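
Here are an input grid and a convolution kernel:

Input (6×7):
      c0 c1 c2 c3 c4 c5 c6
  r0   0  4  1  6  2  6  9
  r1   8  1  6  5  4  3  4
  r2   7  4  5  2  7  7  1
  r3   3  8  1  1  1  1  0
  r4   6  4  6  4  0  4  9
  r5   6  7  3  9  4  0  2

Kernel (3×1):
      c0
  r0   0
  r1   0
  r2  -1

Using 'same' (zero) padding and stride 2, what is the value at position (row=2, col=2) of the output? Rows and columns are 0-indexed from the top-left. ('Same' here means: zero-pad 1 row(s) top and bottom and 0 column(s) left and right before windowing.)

-4

The receptive field on the zero-padded input at this output position is [1 / 0 / 4]. Elementwise product with the kernel and sum: 4·-1.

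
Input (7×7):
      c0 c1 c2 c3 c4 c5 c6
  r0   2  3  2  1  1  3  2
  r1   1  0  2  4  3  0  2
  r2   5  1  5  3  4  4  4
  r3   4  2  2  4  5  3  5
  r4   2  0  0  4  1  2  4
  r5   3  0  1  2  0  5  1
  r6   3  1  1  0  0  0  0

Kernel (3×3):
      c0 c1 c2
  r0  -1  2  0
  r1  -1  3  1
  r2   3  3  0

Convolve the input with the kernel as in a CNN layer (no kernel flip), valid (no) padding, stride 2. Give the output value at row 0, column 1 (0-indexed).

The receptive field on the input at this output position is [2 1 1 / 2 4 3 / 5 3 4]. Elementwise product with the kernel and sum: 2·-1 + 1·2 + 2·-1 + 4·3 + 3·1 + 5·3 + 3·3.

37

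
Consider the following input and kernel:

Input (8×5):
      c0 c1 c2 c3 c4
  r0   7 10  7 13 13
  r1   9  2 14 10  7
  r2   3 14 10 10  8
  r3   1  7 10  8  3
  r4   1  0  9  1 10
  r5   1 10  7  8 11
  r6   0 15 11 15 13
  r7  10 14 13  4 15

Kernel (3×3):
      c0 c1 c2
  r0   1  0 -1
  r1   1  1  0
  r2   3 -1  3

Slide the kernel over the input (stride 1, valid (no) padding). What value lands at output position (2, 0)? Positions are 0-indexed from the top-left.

31

The receptive field on the input at this output position is [3 14 10 / 1 7 10 / 1 0 9]. Elementwise product with the kernel and sum: 3·1 + 10·-1 + 1·1 + 7·1 + 1·3 + 0·-1 + 9·3.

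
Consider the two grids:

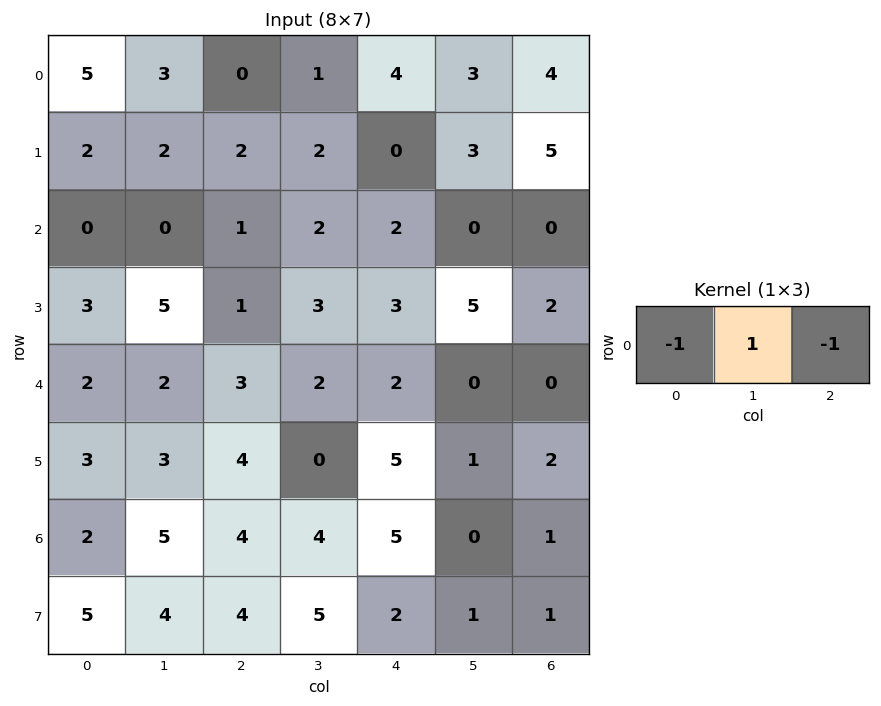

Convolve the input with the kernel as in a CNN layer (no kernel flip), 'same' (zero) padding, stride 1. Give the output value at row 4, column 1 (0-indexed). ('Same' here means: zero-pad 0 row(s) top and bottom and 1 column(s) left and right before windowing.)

The receptive field on the zero-padded input at this output position is [2 2 3]. Elementwise product with the kernel and sum: 2·-1 + 2·1 + 3·-1.

-3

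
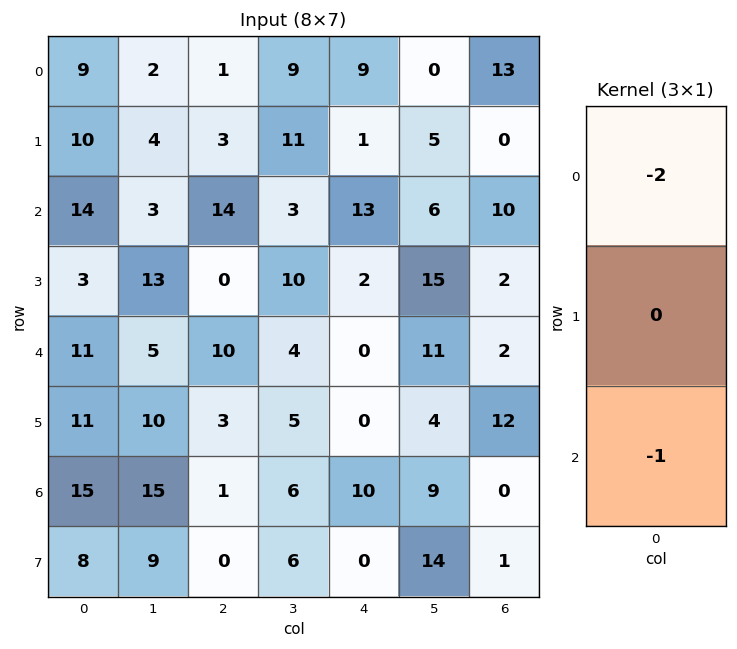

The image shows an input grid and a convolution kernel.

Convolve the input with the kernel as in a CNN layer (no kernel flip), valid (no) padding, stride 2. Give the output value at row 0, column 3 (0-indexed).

The receptive field on the input at this output position is [13 / 0 / 10]. Elementwise product with the kernel and sum: 13·-2 + 10·-1.

-36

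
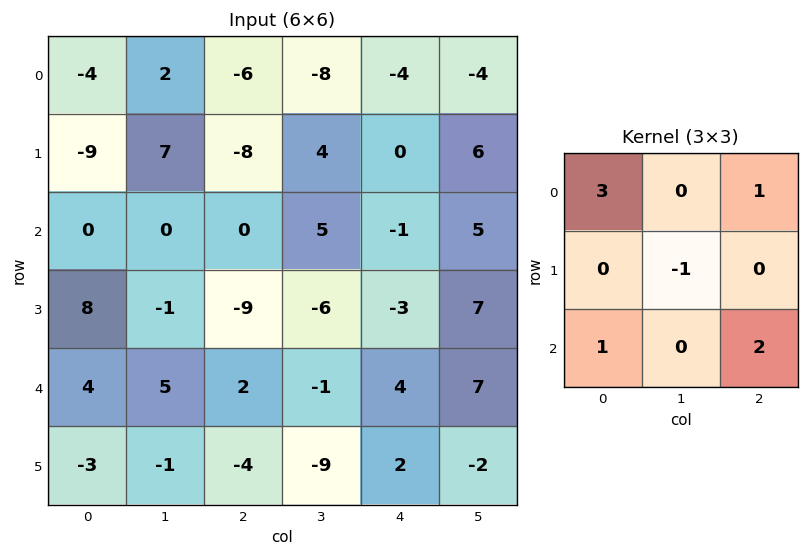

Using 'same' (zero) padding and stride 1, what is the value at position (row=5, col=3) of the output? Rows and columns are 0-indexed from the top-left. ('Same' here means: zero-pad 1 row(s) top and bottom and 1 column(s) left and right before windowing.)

The receptive field on the zero-padded input at this output position is [2 -1 4 / -4 -9 2 / 0 0 0]. Elementwise product with the kernel and sum: 2·3 + 4·1 + -9·-1 + 0·1 + 0·2.

19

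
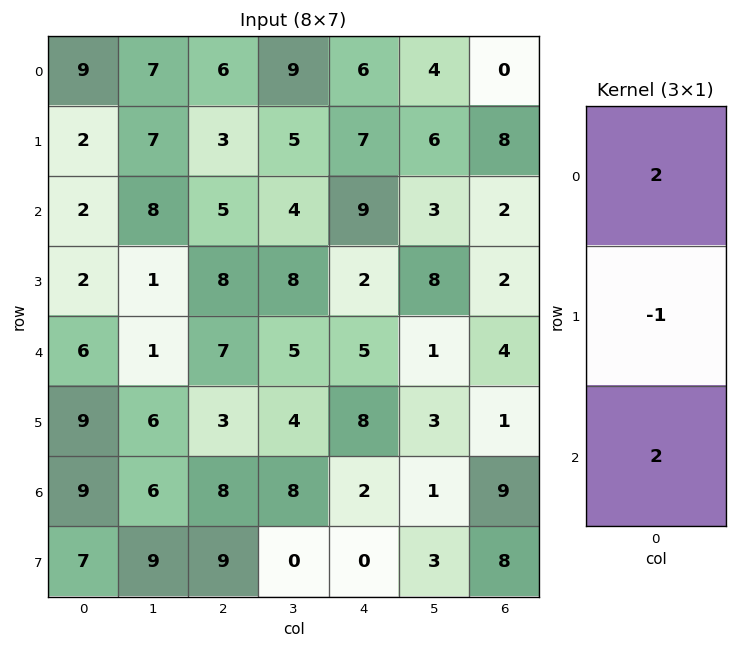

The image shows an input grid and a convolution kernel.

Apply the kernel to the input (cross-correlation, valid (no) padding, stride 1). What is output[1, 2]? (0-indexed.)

The receptive field on the input at this output position is [3 / 5 / 8]. Elementwise product with the kernel and sum: 3·2 + 5·-1 + 8·2.

17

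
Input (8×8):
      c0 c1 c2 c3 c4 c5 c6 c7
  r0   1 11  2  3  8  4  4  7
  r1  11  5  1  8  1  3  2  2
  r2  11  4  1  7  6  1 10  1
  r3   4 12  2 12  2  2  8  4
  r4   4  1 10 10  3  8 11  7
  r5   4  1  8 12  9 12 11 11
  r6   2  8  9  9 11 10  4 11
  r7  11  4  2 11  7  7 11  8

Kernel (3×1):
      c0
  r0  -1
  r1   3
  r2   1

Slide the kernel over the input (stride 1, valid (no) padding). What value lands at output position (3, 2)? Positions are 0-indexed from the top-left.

The receptive field on the input at this output position is [2 / 10 / 8]. Elementwise product with the kernel and sum: 2·-1 + 10·3 + 8·1.

36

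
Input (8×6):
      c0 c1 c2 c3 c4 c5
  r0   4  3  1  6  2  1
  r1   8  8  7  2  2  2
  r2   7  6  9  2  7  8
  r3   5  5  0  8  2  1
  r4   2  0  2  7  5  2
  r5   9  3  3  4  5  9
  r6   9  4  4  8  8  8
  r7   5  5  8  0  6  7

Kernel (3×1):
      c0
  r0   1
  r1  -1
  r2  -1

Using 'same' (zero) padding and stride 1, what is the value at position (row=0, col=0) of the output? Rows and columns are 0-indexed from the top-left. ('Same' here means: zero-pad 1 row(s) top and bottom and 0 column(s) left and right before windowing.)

-12

The receptive field on the zero-padded input at this output position is [0 / 4 / 8]. Elementwise product with the kernel and sum: 0·1 + 4·-1 + 8·-1.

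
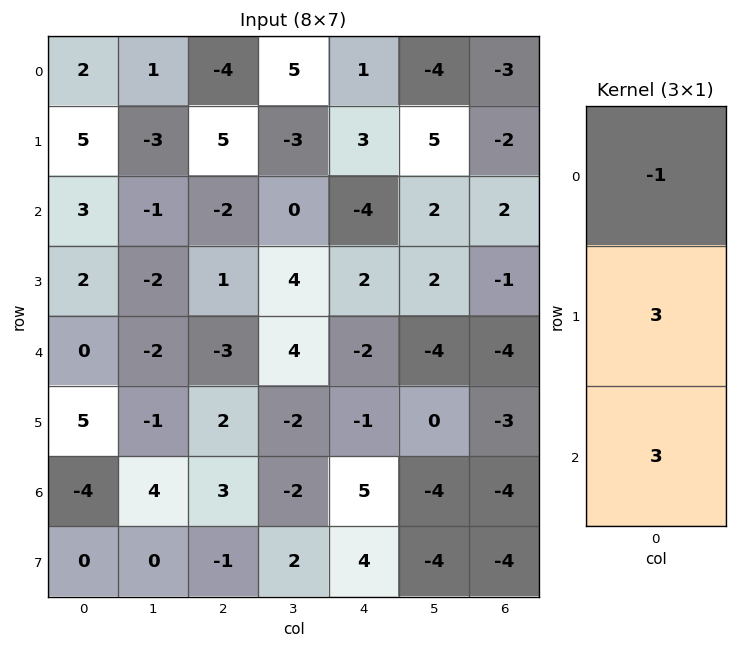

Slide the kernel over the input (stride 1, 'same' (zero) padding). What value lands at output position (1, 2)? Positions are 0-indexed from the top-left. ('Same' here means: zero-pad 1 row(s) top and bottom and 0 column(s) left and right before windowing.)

The receptive field on the zero-padded input at this output position is [-4 / 5 / -2]. Elementwise product with the kernel and sum: -4·-1 + 5·3 + -2·3.

13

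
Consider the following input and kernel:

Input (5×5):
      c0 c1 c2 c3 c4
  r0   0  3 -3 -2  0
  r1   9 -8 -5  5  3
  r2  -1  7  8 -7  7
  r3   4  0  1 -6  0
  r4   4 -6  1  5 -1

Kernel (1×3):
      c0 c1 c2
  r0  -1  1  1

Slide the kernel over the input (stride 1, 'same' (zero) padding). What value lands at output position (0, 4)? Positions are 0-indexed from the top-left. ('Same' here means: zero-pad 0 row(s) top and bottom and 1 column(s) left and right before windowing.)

The receptive field on the zero-padded input at this output position is [-2 0 0]. Elementwise product with the kernel and sum: -2·-1 + 0·1 + 0·1.

2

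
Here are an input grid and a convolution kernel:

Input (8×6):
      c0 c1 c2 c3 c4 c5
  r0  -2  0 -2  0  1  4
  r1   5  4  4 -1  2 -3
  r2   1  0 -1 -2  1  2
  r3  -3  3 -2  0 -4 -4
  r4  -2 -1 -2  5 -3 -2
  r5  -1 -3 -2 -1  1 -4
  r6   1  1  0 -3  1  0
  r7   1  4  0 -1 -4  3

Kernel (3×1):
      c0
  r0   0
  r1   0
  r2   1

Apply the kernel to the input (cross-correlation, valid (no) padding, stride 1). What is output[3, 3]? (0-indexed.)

-1

The receptive field on the input at this output position is [0 / 5 / -1]. Elementwise product with the kernel and sum: -1·1.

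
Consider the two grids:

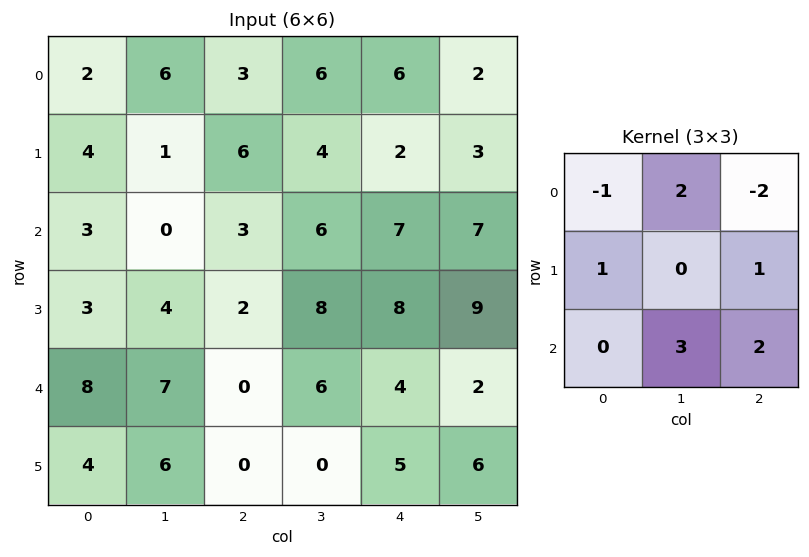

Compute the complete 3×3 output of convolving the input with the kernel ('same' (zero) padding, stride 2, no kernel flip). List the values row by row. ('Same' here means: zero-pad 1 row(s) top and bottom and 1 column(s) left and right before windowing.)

Output[0,0]: The receptive field on the zero-padded input at this output position is [0 0 0 / 0 2 6 / 0 4 1]. Elementwise product with the kernel and sum: 0·-1 + 0·2 + 0·-2 + 0·1 + 6·1 + 4·3 + 1·2.
Output[0,1]: The receptive field on the zero-padded input at this output position is [0 0 0 / 6 3 6 / 1 6 4]. Elementwise product with the kernel and sum: 0·-1 + 0·2 + 0·-2 + 6·1 + 6·1 + 6·3 + 4·2.

20 38 20
23 31 49
29 -3 25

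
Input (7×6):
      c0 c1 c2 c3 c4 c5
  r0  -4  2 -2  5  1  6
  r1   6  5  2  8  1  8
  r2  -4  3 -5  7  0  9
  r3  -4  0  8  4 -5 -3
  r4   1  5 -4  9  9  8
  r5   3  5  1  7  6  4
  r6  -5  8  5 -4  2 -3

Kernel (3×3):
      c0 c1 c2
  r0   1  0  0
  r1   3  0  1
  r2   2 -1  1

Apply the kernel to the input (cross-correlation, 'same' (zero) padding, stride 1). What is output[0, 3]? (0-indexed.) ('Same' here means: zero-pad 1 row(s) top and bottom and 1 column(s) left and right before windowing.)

-8

The receptive field on the zero-padded input at this output position is [0 0 0 / -2 5 1 / 2 8 1]. Elementwise product with the kernel and sum: 0·1 + -2·3 + 1·1 + 2·2 + 8·-1 + 1·1.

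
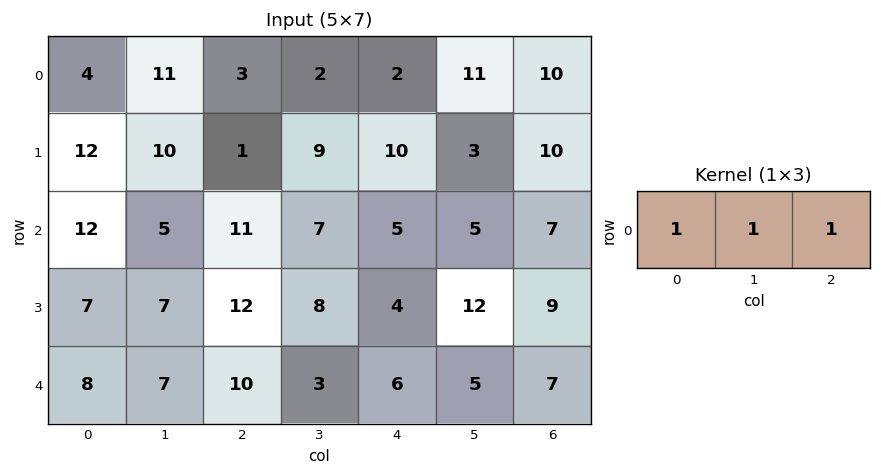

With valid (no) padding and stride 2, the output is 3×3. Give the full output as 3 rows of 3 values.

Output[0,0]: The receptive field on the input at this output position is [4 11 3]. Elementwise product with the kernel and sum: 4·1 + 11·1 + 3·1.
Output[0,1]: The receptive field on the input at this output position is [3 2 2]. Elementwise product with the kernel and sum: 3·1 + 2·1 + 2·1.

18 7 23
28 23 17
25 19 18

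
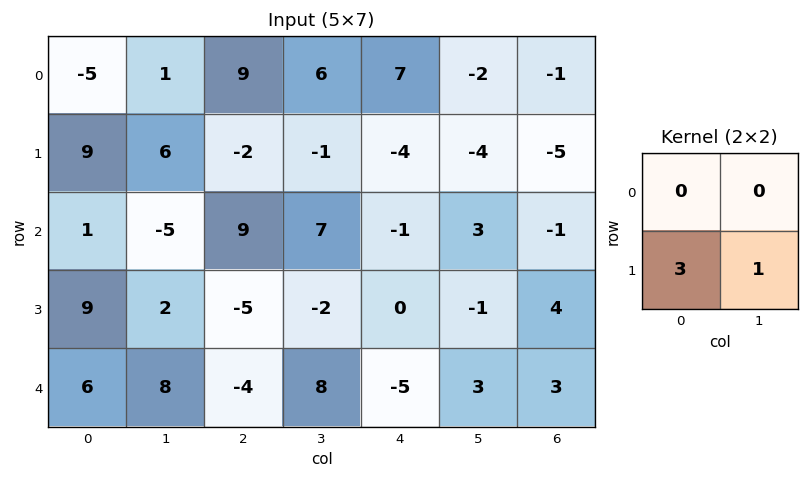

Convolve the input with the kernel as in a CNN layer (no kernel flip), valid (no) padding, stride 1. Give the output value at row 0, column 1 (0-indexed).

The receptive field on the input at this output position is [1 9 / 6 -2]. Elementwise product with the kernel and sum: 6·3 + -2·1.

16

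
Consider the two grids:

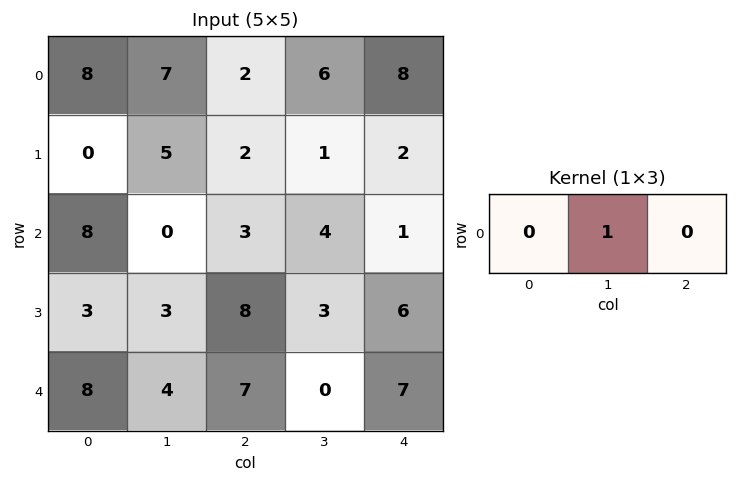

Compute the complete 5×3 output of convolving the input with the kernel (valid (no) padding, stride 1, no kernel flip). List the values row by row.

7 2 6
5 2 1
0 3 4
3 8 3
4 7 0

Output[0,0]: The receptive field on the input at this output position is [8 7 2]. Elementwise product with the kernel and sum: 7·1.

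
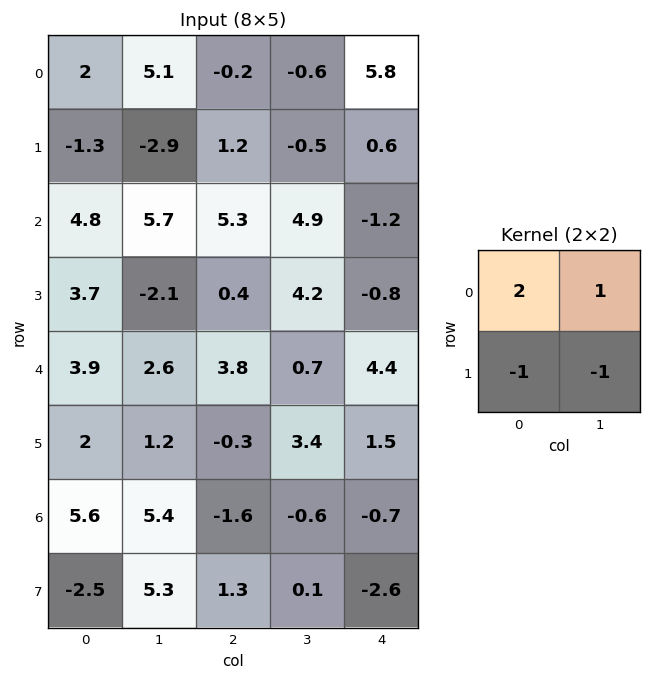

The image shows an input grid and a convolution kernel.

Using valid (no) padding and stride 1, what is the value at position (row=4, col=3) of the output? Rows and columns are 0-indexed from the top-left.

0.9

The receptive field on the input at this output position is [0.7 4.4 / 3.4 1.5]. Elementwise product with the kernel and sum: 0.7·2 + 4.4·1 + 3.4·-1 + 1.5·-1.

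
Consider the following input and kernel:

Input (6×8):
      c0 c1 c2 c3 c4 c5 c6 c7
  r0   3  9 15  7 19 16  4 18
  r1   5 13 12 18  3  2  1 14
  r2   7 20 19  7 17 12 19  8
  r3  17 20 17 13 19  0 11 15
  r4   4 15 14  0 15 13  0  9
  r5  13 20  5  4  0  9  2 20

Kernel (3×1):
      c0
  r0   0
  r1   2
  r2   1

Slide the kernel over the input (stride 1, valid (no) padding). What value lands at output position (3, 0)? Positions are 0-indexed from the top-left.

21

The receptive field on the input at this output position is [17 / 4 / 13]. Elementwise product with the kernel and sum: 4·2 + 13·1.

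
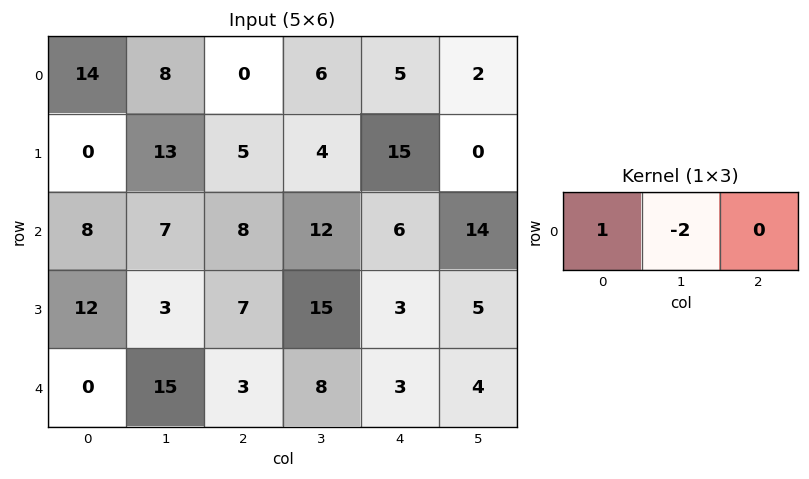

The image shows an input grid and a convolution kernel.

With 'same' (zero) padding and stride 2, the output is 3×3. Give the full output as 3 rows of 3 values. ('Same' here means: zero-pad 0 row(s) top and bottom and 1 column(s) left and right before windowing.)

-28 8 -4
-16 -9 0
0 9 2

Output[0,0]: The receptive field on the zero-padded input at this output position is [0 14 8]. Elementwise product with the kernel and sum: 0·1 + 14·-2.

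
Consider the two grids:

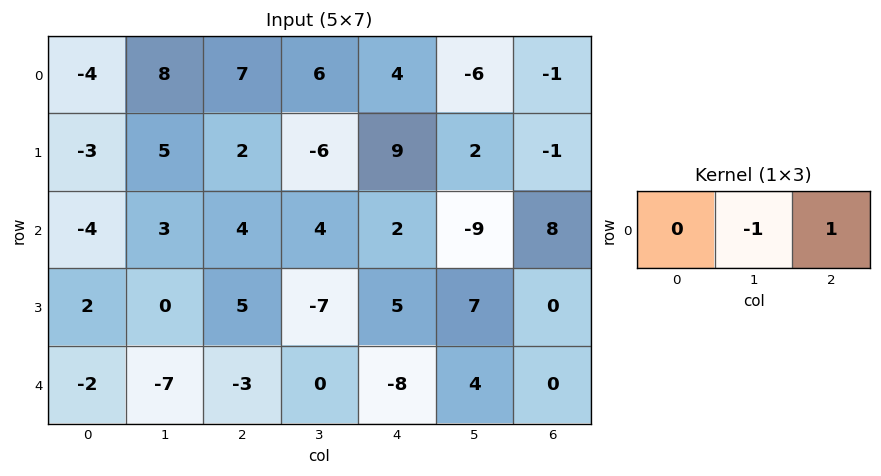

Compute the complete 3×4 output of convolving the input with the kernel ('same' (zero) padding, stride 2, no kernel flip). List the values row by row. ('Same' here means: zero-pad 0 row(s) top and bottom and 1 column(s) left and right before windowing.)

12 -1 -10 1
7 0 -11 -8
-5 3 12 0

Output[0,0]: The receptive field on the zero-padded input at this output position is [0 -4 8]. Elementwise product with the kernel and sum: -4·-1 + 8·1.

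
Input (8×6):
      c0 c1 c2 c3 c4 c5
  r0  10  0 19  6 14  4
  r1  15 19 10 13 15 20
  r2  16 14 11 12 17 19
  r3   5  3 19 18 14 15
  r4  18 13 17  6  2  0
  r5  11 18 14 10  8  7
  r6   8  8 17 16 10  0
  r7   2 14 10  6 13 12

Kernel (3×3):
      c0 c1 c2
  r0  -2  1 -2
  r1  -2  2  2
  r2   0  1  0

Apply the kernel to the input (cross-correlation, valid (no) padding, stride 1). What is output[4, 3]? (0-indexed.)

10

The receptive field on the input at this output position is [6 2 0 / 10 8 7 / 16 10 0]. Elementwise product with the kernel and sum: 6·-2 + 2·1 + 0·-2 + 10·-2 + 8·2 + 7·2 + 10·1.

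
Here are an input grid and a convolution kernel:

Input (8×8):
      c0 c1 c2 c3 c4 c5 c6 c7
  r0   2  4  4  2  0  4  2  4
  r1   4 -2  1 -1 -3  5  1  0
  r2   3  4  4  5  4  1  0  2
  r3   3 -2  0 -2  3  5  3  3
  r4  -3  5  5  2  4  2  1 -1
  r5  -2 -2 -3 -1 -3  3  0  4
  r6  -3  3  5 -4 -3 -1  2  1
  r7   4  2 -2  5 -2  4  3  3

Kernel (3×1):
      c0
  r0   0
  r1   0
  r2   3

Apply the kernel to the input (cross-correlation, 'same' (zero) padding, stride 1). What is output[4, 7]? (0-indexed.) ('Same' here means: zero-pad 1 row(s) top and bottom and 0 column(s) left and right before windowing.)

12

The receptive field on the zero-padded input at this output position is [3 / -1 / 4]. Elementwise product with the kernel and sum: 4·3.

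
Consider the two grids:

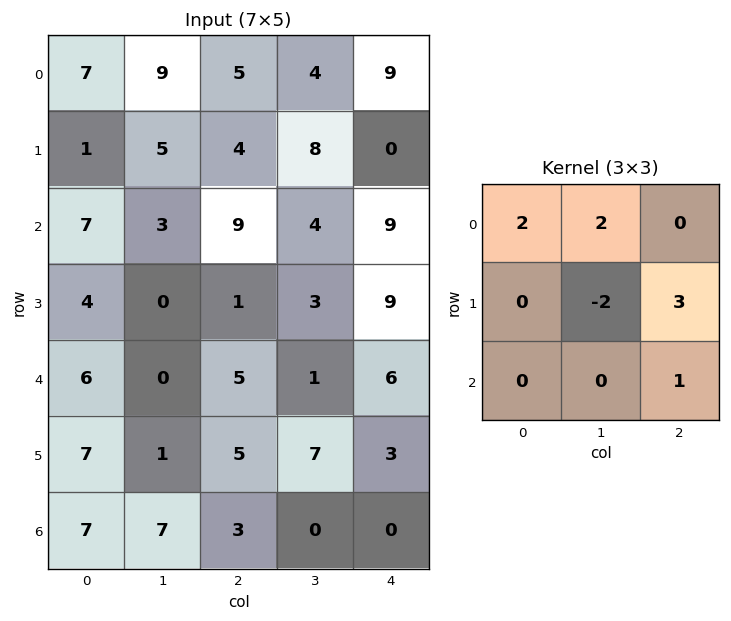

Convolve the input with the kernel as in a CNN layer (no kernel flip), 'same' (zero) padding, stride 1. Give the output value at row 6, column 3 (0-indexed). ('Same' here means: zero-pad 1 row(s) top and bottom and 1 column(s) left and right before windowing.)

24

The receptive field on the zero-padded input at this output position is [5 7 3 / 3 0 0 / 0 0 0]. Elementwise product with the kernel and sum: 5·2 + 7·2 + 0·-2 + 0·3 + 0·1.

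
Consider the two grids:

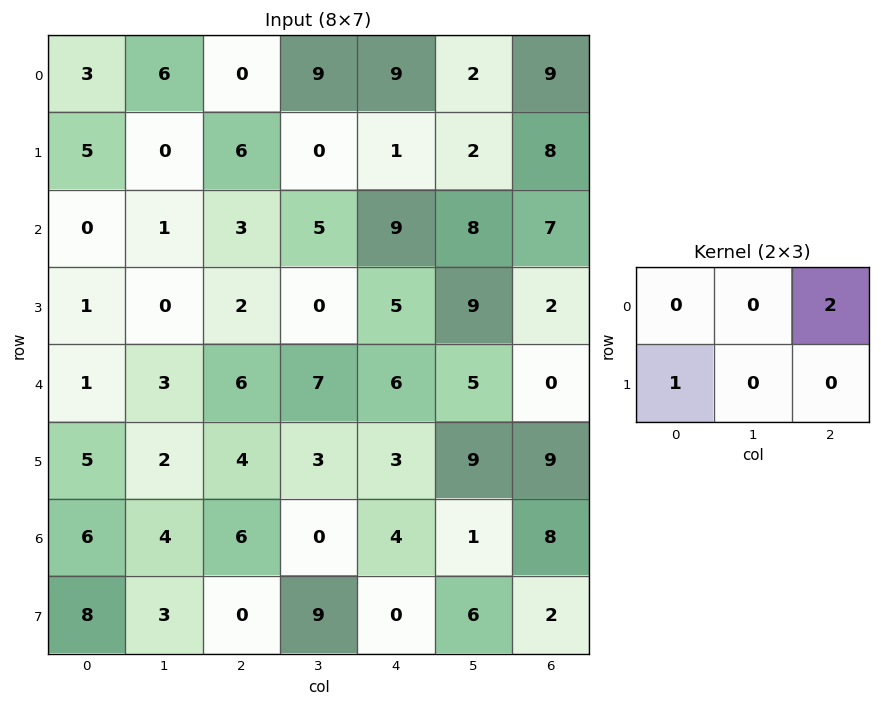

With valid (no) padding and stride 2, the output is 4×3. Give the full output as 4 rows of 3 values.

5 24 19
7 20 19
17 16 3
20 8 16

Output[0,0]: The receptive field on the input at this output position is [3 6 0 / 5 0 6]. Elementwise product with the kernel and sum: 0·2 + 5·1.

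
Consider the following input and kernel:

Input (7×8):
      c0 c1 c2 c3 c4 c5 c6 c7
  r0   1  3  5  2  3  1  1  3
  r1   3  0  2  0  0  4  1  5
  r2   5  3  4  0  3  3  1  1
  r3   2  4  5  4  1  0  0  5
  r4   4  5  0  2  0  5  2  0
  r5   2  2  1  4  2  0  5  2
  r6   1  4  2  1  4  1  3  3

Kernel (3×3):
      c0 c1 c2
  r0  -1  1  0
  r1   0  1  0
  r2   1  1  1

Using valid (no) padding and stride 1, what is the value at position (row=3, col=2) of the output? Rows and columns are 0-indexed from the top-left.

8

The receptive field on the input at this output position is [5 4 1 / 0 2 0 / 1 4 2]. Elementwise product with the kernel and sum: 5·-1 + 4·1 + 2·1 + 1·1 + 4·1 + 2·1.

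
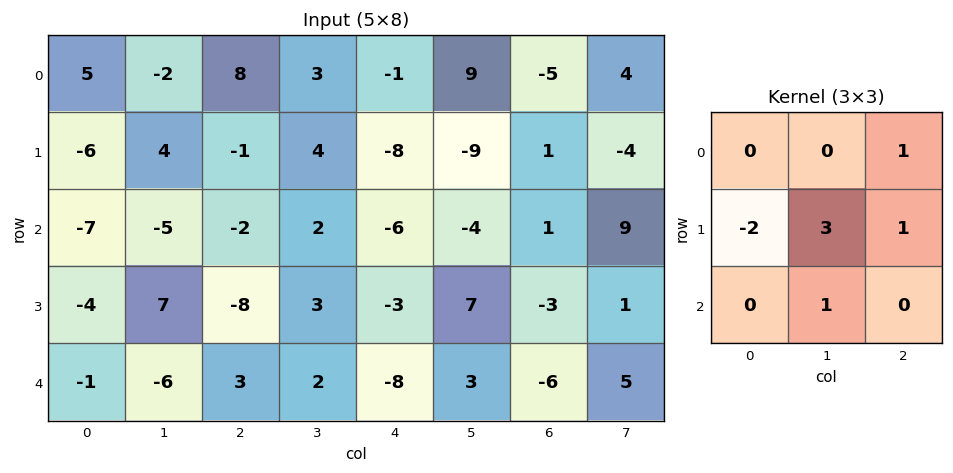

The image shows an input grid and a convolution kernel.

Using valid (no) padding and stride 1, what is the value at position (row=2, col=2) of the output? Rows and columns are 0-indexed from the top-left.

18

The receptive field on the input at this output position is [-2 2 -6 / -8 3 -3 / 3 2 -8]. Elementwise product with the kernel and sum: -6·1 + -8·-2 + 3·3 + -3·1 + 2·1.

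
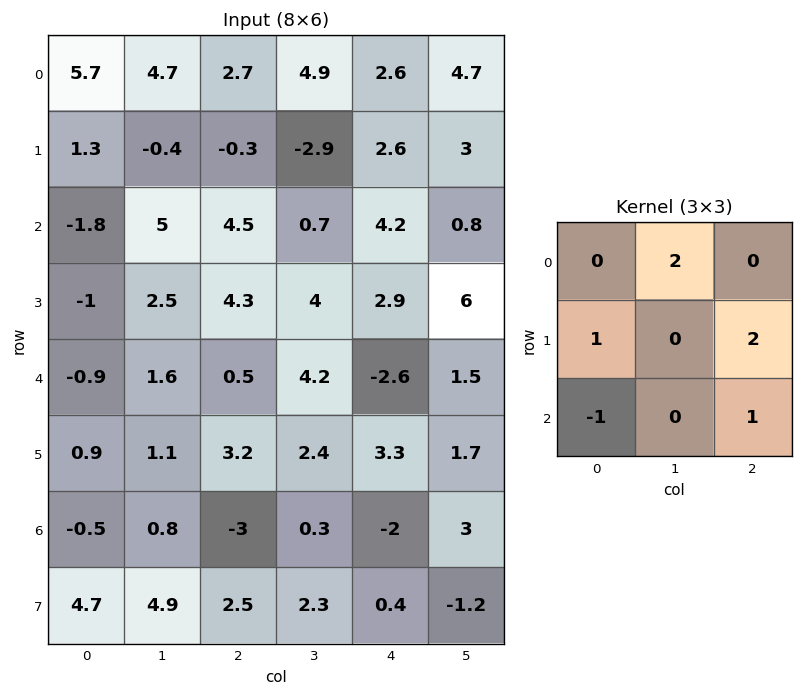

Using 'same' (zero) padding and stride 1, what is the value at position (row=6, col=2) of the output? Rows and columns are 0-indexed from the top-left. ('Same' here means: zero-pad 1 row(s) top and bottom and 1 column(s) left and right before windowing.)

The receptive field on the zero-padded input at this output position is [1.1 3.2 2.4 / 0.8 -3 0.3 / 4.9 2.5 2.3]. Elementwise product with the kernel and sum: 3.2·2 + 0.8·1 + 0.3·2 + 4.9·-1 + 2.3·1.

5.2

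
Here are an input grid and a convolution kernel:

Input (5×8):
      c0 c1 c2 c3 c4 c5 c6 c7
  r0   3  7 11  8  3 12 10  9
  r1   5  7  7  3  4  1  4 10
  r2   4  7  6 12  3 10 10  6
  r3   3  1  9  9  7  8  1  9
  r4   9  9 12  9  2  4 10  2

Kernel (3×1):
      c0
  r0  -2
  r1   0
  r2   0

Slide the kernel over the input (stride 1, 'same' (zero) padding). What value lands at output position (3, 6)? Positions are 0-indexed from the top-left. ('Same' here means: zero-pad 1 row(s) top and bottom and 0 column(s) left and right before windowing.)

The receptive field on the zero-padded input at this output position is [10 / 1 / 10]. Elementwise product with the kernel and sum: 10·-2.

-20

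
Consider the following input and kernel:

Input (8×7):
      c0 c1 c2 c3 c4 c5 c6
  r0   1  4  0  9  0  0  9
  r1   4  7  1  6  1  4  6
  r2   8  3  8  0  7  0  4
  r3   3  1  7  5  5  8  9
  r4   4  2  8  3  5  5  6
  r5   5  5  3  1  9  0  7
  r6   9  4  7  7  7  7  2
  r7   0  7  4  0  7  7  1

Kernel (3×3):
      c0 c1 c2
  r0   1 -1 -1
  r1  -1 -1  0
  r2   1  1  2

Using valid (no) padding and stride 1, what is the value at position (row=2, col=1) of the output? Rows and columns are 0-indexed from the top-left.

3

The receptive field on the input at this output position is [3 8 0 / 1 7 5 / 2 8 3]. Elementwise product with the kernel and sum: 3·1 + 8·-1 + 0·-1 + 1·-1 + 7·-1 + 2·1 + 8·1 + 3·2.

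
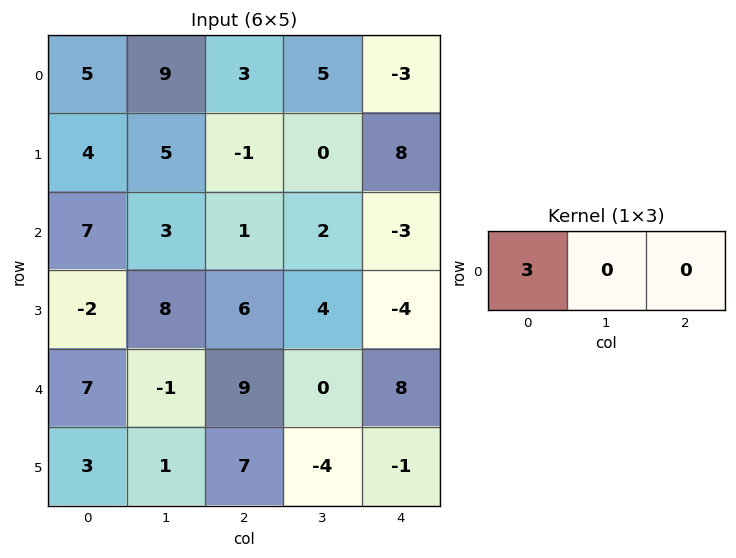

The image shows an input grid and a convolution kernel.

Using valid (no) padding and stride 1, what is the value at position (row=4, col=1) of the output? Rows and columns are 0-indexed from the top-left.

The receptive field on the input at this output position is [-1 9 0]. Elementwise product with the kernel and sum: -1·3.

-3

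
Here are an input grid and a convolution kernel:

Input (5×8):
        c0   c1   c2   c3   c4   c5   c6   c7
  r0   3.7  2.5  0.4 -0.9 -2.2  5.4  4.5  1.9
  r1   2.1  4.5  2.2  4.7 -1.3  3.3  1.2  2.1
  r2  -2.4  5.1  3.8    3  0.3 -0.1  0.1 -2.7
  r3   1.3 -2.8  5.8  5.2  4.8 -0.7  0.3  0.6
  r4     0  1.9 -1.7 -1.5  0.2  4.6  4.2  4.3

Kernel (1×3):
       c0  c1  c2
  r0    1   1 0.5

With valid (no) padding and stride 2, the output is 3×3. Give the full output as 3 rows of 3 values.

Output[0,0]: The receptive field on the input at this output position is [3.7 2.5 0.4]. Elementwise product with the kernel and sum: 3.7·1 + 2.5·1 + 0.4·0.5.
Output[0,1]: The receptive field on the input at this output position is [0.4 -0.9 -2.2]. Elementwise product with the kernel and sum: 0.4·1 + -0.9·1 + -2.2·0.5.

6.4 -1.6 5.45
4.6 6.95 0.25
1.05 -3.1 6.9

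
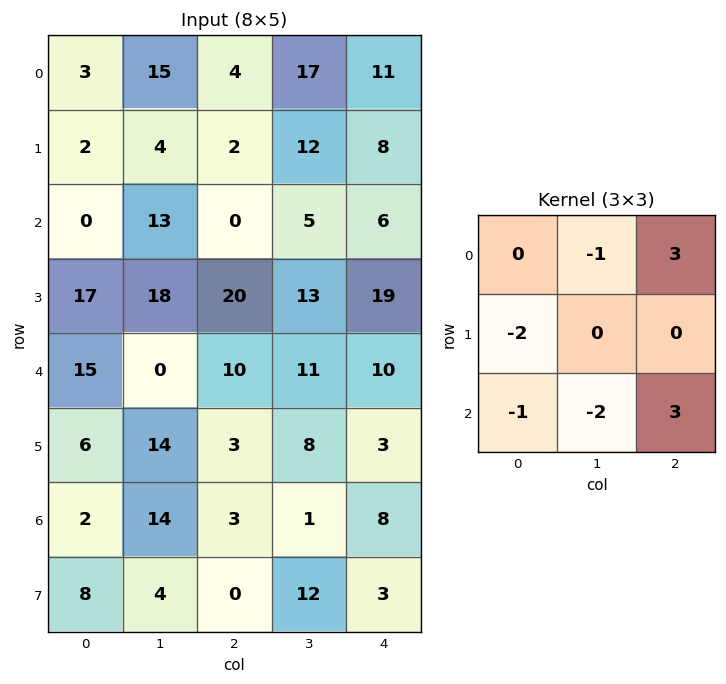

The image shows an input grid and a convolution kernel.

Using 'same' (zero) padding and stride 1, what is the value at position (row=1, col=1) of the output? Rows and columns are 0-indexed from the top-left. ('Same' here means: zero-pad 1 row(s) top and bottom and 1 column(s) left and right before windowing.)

-33

The receptive field on the zero-padded input at this output position is [3 15 4 / 2 4 2 / 0 13 0]. Elementwise product with the kernel and sum: 15·-1 + 4·3 + 2·-2 + 0·-1 + 13·-2 + 0·3.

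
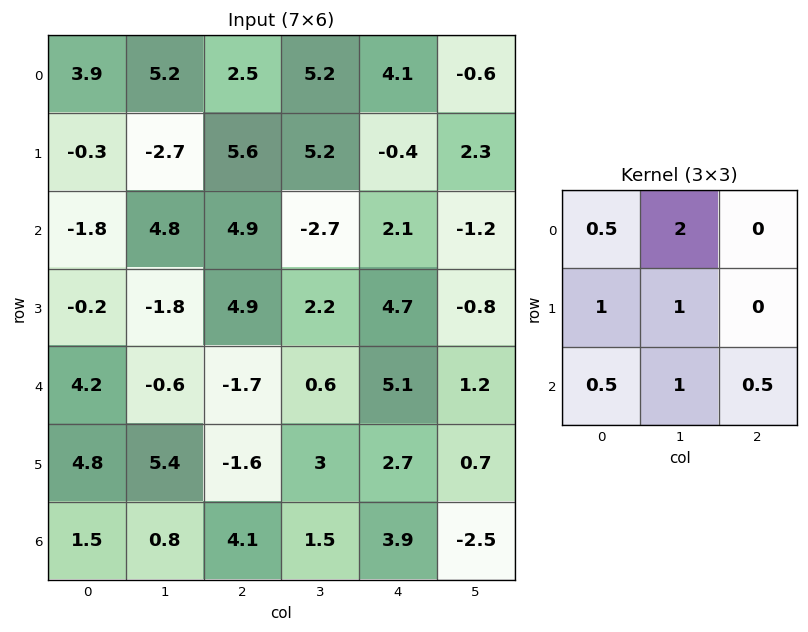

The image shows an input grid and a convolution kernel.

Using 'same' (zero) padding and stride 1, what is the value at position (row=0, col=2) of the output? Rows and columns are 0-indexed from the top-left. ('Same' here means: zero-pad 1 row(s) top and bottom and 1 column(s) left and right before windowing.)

14.55

The receptive field on the zero-padded input at this output position is [0 0 0 / 5.2 2.5 5.2 / -2.7 5.6 5.2]. Elementwise product with the kernel and sum: 0·0.5 + 0·2 + 5.2·1 + 2.5·1 + -2.7·0.5 + 5.6·1 + 5.2·0.5.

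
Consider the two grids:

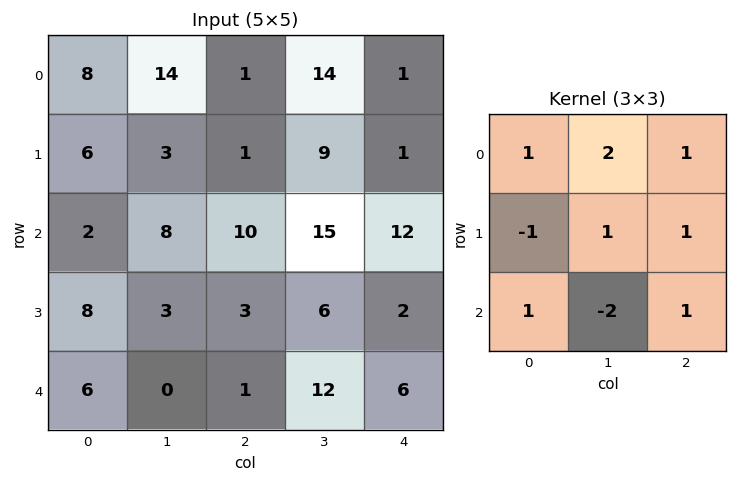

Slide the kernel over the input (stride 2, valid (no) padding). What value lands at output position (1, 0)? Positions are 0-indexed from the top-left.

The receptive field on the input at this output position is [2 8 10 / 8 3 3 / 6 0 1]. Elementwise product with the kernel and sum: 2·1 + 8·2 + 10·1 + 8·-1 + 3·1 + 3·1 + 6·1 + 0·-2 + 1·1.

33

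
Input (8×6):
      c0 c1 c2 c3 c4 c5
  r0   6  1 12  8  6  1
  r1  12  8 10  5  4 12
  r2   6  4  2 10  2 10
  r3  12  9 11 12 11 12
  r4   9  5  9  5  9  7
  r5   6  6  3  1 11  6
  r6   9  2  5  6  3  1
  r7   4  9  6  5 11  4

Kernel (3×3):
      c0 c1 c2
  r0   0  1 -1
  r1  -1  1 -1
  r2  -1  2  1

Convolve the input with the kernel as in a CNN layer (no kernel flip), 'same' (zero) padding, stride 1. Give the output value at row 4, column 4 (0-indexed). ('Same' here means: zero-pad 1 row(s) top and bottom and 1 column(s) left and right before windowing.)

The receptive field on the zero-padded input at this output position is [12 11 12 / 5 9 7 / 1 11 6]. Elementwise product with the kernel and sum: 11·1 + 12·-1 + 5·-1 + 9·1 + 7·-1 + 1·-1 + 11·2 + 6·1.

23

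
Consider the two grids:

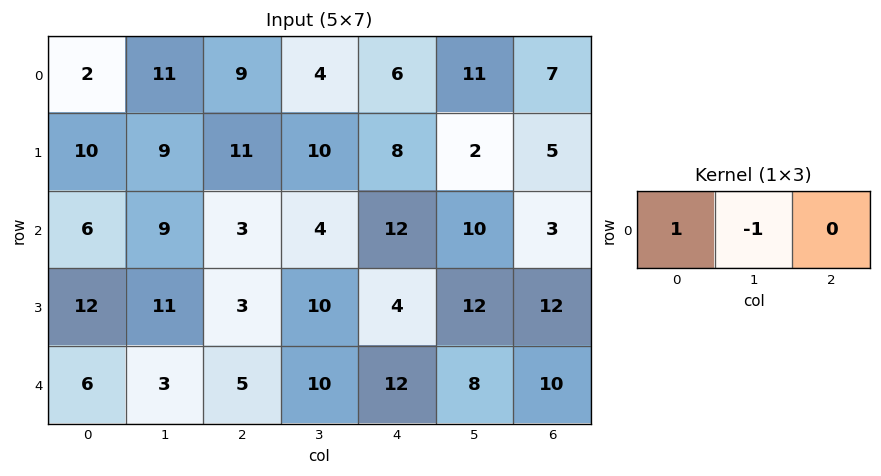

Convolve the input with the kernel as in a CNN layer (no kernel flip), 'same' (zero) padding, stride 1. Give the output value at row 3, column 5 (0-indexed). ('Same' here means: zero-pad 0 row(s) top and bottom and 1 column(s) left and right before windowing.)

-8

The receptive field on the zero-padded input at this output position is [4 12 12]. Elementwise product with the kernel and sum: 4·1 + 12·-1.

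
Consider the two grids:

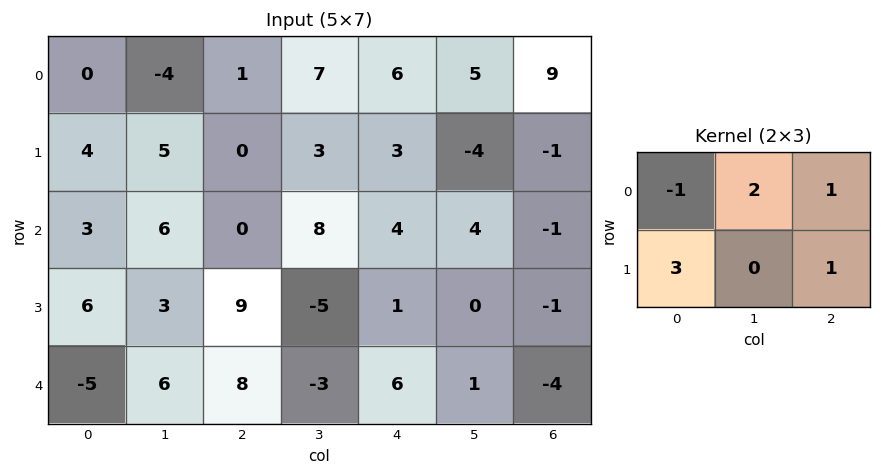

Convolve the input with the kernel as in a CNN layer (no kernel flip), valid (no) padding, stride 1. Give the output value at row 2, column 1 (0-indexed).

6

The receptive field on the input at this output position is [6 0 8 / 3 9 -5]. Elementwise product with the kernel and sum: 6·-1 + 0·2 + 8·1 + 3·3 + -5·1.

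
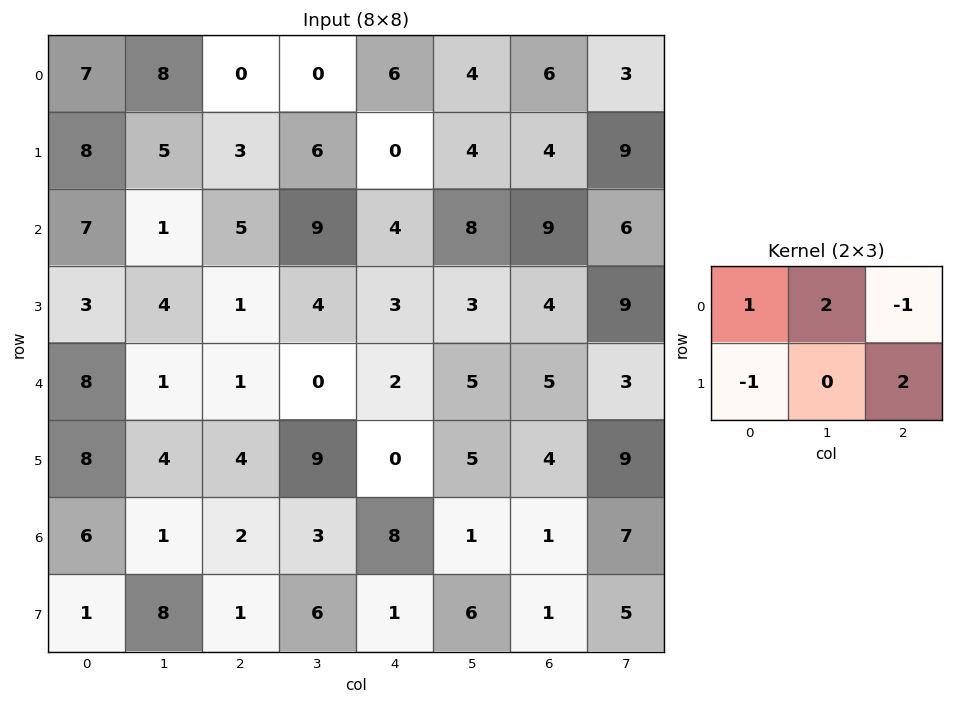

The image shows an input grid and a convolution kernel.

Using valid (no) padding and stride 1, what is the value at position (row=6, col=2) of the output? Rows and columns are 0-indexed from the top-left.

The receptive field on the input at this output position is [2 3 8 / 1 6 1]. Elementwise product with the kernel and sum: 2·1 + 3·2 + 8·-1 + 1·-1 + 1·2.

1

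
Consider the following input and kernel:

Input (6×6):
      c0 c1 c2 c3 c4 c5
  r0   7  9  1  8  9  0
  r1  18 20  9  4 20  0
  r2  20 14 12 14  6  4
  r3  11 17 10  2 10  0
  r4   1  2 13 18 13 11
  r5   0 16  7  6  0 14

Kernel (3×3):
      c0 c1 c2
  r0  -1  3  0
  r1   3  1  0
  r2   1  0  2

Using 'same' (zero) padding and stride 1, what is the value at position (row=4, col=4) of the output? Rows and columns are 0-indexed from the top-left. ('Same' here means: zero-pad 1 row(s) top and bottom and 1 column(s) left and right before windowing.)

The receptive field on the zero-padded input at this output position is [2 10 0 / 18 13 11 / 6 0 14]. Elementwise product with the kernel and sum: 2·-1 + 10·3 + 18·3 + 13·1 + 6·1 + 14·2.

129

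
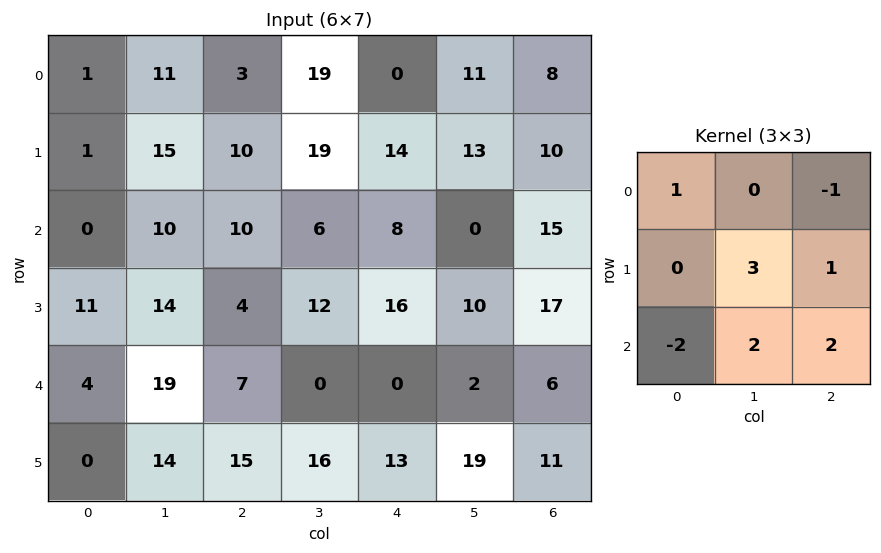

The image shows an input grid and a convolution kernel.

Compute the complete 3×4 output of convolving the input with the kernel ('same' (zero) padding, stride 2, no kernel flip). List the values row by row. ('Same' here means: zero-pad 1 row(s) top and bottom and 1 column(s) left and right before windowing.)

Output[0,0]: The receptive field on the zero-padded input at this output position is [0 0 0 / 0 1 11 / 0 1 15]. Elementwise product with the kernel and sum: 0·1 + 0·-1 + 1·3 + 11·1 + 0·-2 + 1·2 + 15·2.
Output[0,1]: The receptive field on the zero-padded input at this output position is [0 0 0 / 11 3 19 / 15 10 19]. Elementwise product with the kernel and sum: 0·1 + 0·-1 + 3·3 + 19·1 + 15·-2 + 10·2 + 19·2.

46 56 27 18
45 36 58 72
45 57 36 12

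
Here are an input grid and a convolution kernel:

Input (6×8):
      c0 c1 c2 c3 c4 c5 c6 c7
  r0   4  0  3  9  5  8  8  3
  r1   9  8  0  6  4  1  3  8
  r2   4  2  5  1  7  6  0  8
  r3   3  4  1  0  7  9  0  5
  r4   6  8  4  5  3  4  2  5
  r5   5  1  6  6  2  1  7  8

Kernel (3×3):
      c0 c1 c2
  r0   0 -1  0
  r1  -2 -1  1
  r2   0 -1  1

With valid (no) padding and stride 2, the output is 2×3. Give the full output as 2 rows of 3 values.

-23 -5 -20
-15 2 -31

Output[0,0]: The receptive field on the input at this output position is [4 0 3 / 9 8 0 / 4 2 5]. Elementwise product with the kernel and sum: 0·-1 + 9·-2 + 8·-1 + 0·1 + 2·-1 + 5·1.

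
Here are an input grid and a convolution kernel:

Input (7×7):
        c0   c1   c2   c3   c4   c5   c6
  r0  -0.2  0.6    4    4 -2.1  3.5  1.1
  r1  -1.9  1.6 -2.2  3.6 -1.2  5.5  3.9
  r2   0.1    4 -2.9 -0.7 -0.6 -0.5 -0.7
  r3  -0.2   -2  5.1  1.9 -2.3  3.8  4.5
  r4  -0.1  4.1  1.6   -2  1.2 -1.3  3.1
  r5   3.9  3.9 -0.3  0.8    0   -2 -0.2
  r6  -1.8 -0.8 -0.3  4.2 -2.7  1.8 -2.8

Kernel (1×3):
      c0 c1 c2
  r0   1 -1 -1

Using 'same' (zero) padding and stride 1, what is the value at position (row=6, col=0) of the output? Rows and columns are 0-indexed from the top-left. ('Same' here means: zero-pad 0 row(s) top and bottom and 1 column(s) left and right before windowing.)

2.6

The receptive field on the zero-padded input at this output position is [0 -1.8 -0.8]. Elementwise product with the kernel and sum: 0·1 + -1.8·-1 + -0.8·-1.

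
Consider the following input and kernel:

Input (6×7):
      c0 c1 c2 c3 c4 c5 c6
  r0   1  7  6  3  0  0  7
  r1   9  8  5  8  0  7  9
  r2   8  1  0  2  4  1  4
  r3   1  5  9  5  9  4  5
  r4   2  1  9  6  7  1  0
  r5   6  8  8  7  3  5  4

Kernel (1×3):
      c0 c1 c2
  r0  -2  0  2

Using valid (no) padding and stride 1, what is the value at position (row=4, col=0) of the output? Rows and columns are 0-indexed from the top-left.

The receptive field on the input at this output position is [2 1 9]. Elementwise product with the kernel and sum: 2·-2 + 9·2.

14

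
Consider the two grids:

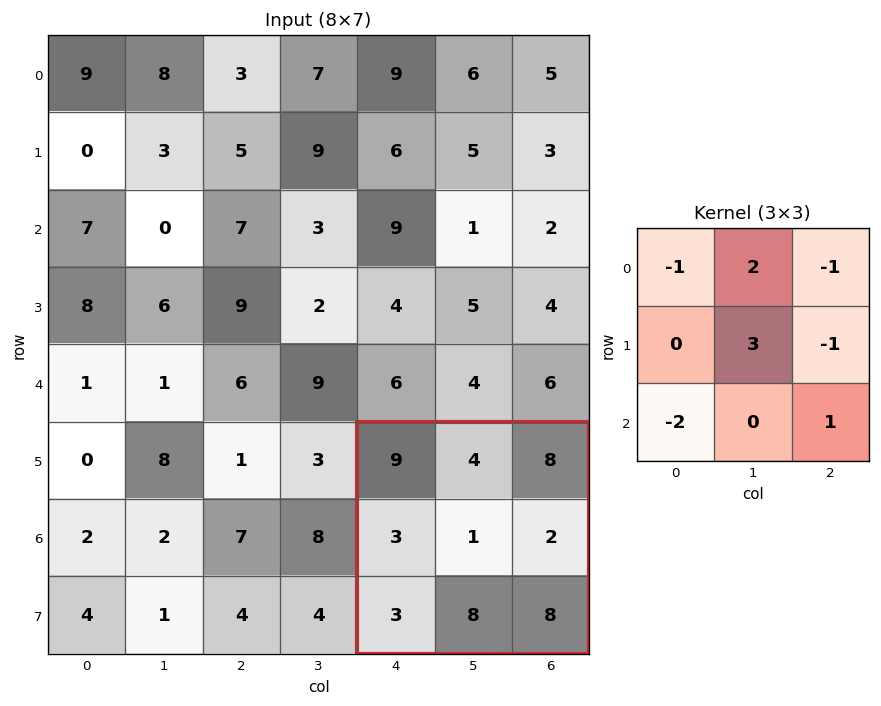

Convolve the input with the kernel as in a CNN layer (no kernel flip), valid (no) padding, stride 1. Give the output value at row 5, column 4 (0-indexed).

-6

The receptive field on the input at this output position is [9 4 8 / 3 1 2 / 3 8 8]. Elementwise product with the kernel and sum: 9·-1 + 4·2 + 8·-1 + 1·3 + 2·-1 + 3·-2 + 8·1.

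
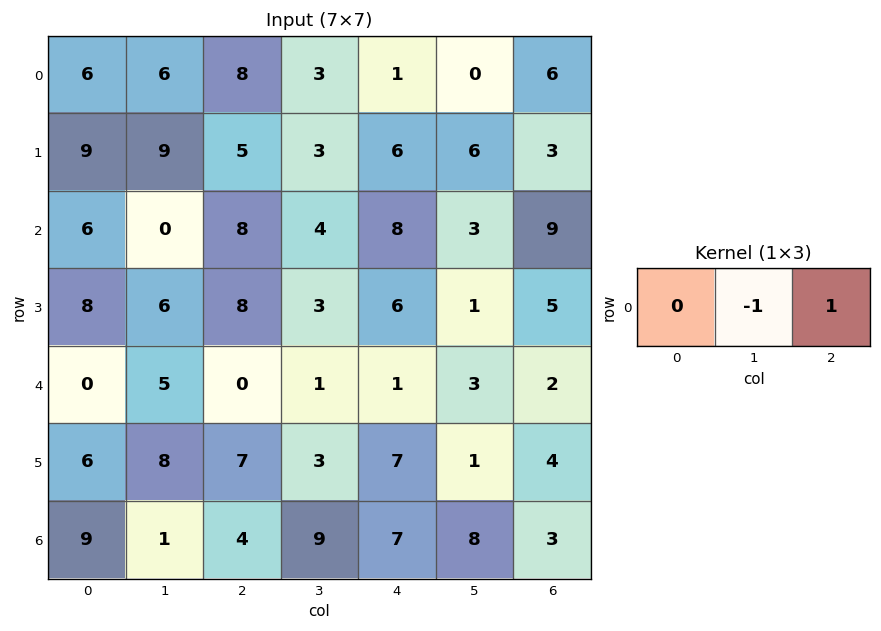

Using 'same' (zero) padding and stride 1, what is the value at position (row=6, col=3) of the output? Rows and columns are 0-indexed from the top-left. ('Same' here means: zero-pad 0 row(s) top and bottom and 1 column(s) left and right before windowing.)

The receptive field on the zero-padded input at this output position is [4 9 7]. Elementwise product with the kernel and sum: 9·-1 + 7·1.

-2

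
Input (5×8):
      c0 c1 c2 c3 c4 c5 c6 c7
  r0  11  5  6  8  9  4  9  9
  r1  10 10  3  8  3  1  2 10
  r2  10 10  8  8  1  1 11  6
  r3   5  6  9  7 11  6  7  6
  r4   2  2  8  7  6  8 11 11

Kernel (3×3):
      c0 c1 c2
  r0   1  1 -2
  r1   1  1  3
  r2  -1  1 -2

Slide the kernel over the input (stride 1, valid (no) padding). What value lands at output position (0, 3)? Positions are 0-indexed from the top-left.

The receptive field on the input at this output position is [8 9 4 / 8 3 1 / 8 1 1]. Elementwise product with the kernel and sum: 8·1 + 9·1 + 4·-2 + 8·1 + 3·1 + 1·3 + 8·-1 + 1·1 + 1·-2.

14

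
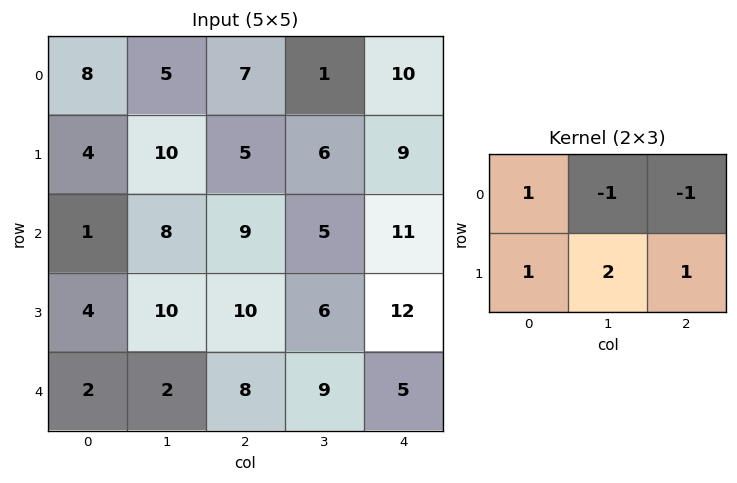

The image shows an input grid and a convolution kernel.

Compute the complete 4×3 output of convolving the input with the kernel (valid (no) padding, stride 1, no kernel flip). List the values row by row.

Output[0,0]: The receptive field on the input at this output position is [8 5 7 / 4 10 5]. Elementwise product with the kernel and sum: 8·1 + 5·-1 + 7·-1 + 4·1 + 10·2 + 5·1.

25 23 22
15 30 20
18 30 27
-2 21 23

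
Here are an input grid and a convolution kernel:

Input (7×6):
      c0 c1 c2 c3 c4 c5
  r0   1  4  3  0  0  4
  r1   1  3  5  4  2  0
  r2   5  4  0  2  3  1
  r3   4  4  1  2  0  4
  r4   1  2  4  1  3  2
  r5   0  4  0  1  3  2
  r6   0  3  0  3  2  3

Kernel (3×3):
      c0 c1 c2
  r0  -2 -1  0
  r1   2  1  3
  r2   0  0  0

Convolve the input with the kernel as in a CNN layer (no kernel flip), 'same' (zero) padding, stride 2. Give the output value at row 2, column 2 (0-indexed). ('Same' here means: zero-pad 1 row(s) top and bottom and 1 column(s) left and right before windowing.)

7

The receptive field on the zero-padded input at this output position is [2 0 4 / 1 3 2 / 1 3 2]. Elementwise product with the kernel and sum: 2·-2 + 0·-1 + 1·2 + 3·1 + 2·3.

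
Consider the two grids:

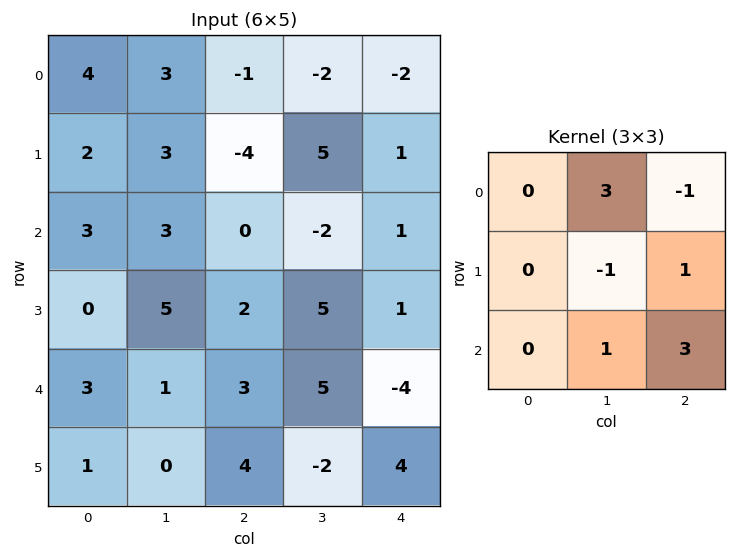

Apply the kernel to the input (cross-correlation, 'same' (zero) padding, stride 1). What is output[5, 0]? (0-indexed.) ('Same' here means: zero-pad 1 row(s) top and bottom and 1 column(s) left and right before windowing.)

The receptive field on the zero-padded input at this output position is [0 3 1 / 0 1 0 / 0 0 0]. Elementwise product with the kernel and sum: 3·3 + 1·-1 + 1·-1 + 0·1 + 0·1 + 0·3.

7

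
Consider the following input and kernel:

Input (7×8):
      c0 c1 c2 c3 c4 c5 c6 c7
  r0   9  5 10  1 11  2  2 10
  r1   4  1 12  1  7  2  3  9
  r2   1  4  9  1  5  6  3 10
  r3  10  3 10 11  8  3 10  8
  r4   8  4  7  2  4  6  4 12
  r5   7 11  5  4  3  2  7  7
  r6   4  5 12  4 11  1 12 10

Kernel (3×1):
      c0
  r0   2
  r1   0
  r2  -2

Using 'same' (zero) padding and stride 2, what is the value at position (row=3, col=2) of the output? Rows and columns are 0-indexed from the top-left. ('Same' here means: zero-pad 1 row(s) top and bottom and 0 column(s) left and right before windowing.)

The receptive field on the zero-padded input at this output position is [3 / 11 / 0]. Elementwise product with the kernel and sum: 3·2 + 0·-2.

6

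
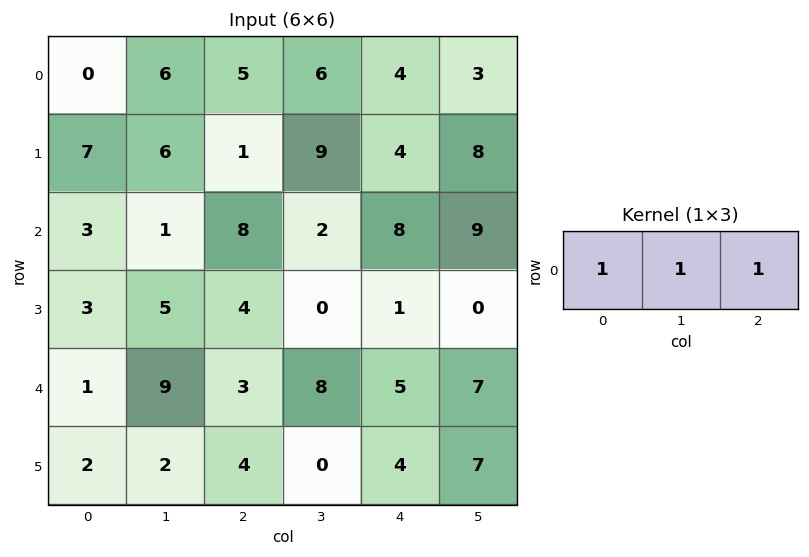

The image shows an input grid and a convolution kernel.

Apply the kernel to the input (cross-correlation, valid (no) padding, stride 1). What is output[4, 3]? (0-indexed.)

The receptive field on the input at this output position is [8 5 7]. Elementwise product with the kernel and sum: 8·1 + 5·1 + 7·1.

20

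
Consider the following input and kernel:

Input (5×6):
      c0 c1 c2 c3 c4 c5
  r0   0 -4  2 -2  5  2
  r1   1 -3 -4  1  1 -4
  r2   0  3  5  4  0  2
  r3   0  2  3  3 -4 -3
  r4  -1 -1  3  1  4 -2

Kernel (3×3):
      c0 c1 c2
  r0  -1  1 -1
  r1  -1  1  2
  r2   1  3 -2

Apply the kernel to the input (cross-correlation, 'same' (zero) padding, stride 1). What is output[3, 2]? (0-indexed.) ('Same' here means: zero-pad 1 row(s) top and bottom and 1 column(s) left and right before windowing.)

The receptive field on the zero-padded input at this output position is [3 5 4 / 2 3 3 / -1 3 1]. Elementwise product with the kernel and sum: 3·-1 + 5·1 + 4·-1 + 2·-1 + 3·1 + 3·2 + -1·1 + 3·3 + 1·-2.

11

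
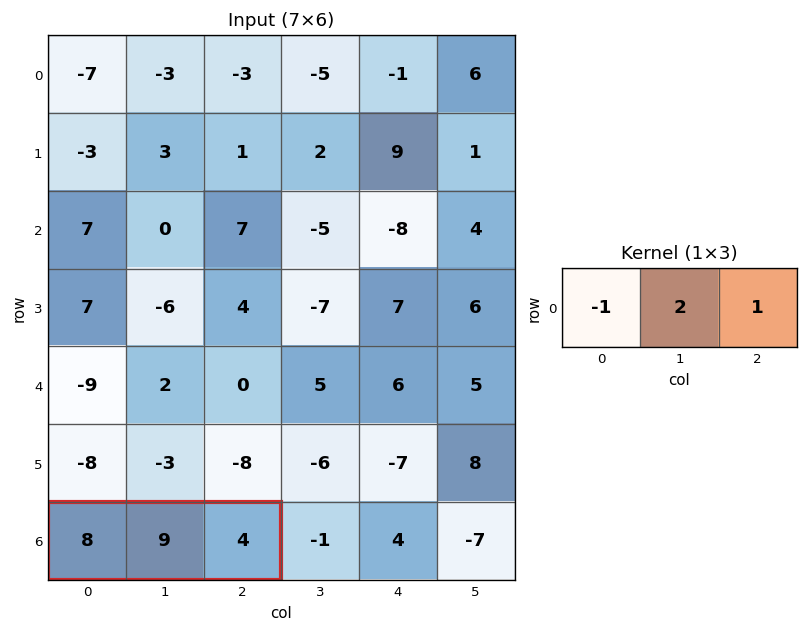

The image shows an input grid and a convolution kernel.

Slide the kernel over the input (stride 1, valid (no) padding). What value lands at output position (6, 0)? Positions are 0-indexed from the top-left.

The receptive field on the input at this output position is [8 9 4]. Elementwise product with the kernel and sum: 8·-1 + 9·2 + 4·1.

14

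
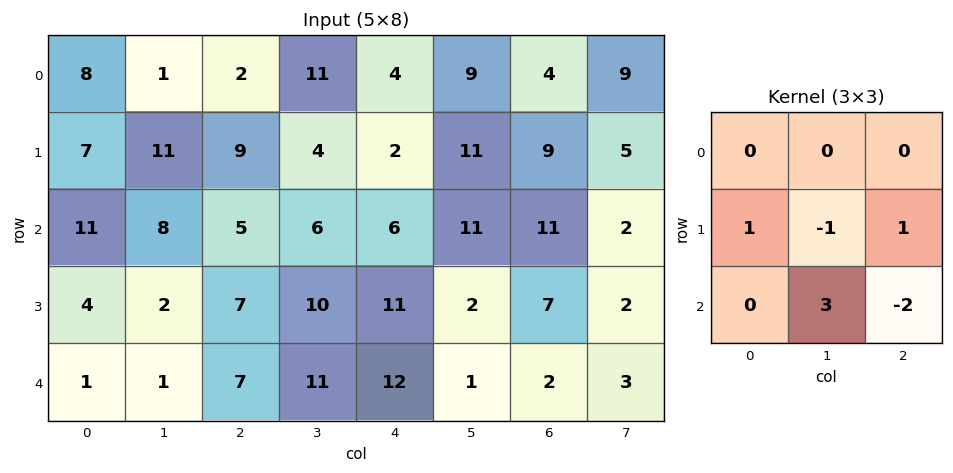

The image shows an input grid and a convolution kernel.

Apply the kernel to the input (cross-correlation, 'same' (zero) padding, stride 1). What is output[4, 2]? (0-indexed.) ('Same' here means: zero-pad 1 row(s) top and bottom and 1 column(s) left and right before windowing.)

The receptive field on the zero-padded input at this output position is [2 7 10 / 1 7 11 / 0 0 0]. Elementwise product with the kernel and sum: 1·1 + 7·-1 + 11·1 + 0·3 + 0·-2.

5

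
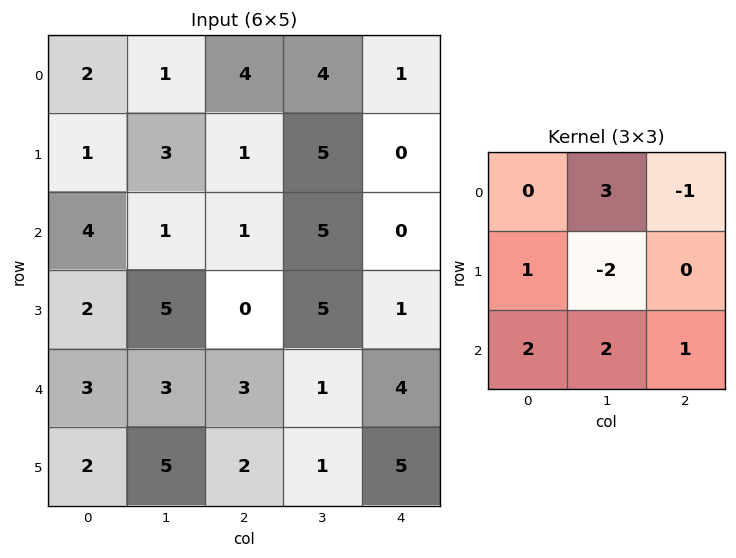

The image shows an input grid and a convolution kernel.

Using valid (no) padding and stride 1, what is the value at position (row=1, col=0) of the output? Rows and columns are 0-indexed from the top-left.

24

The receptive field on the input at this output position is [1 3 1 / 4 1 1 / 2 5 0]. Elementwise product with the kernel and sum: 3·3 + 1·-1 + 4·1 + 1·-2 + 2·2 + 5·2 + 0·1.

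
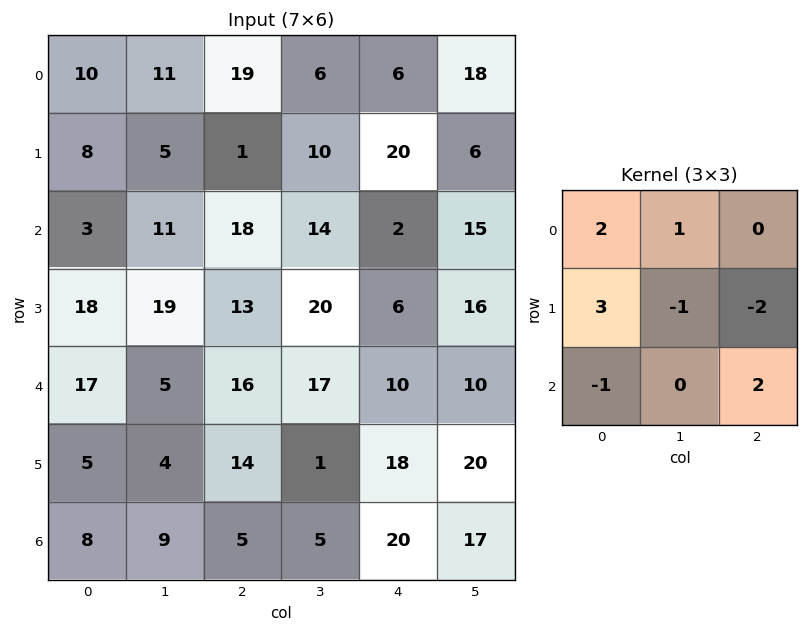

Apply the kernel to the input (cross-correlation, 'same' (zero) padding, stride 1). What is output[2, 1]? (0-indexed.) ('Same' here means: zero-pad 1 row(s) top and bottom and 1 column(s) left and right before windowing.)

The receptive field on the zero-padded input at this output position is [8 5 1 / 3 11 18 / 18 19 13]. Elementwise product with the kernel and sum: 8·2 + 5·1 + 3·3 + 11·-1 + 18·-2 + 18·-1 + 13·2.

-9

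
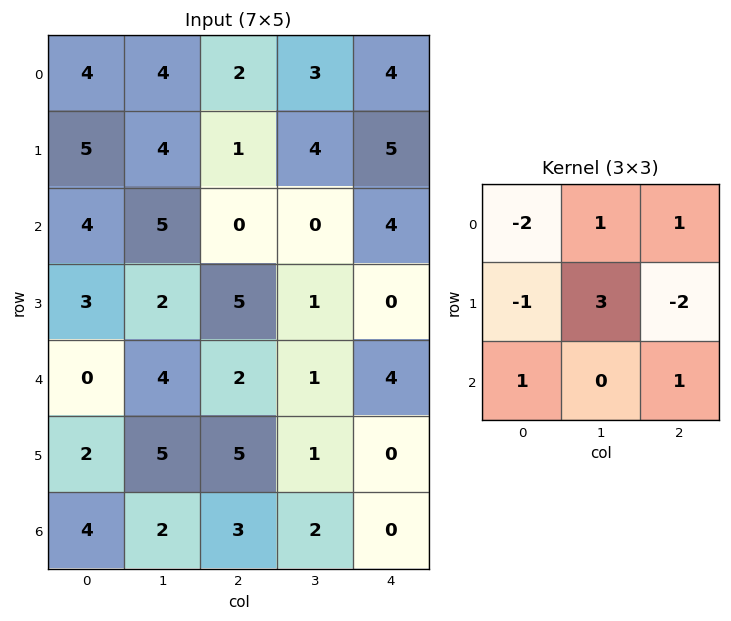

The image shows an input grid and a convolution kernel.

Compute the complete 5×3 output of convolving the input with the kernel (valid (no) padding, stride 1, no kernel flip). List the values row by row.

Output[0,0]: The receptive field on the input at this output position is [4 4 2 / 5 4 1 / 4 5 0]. Elementwise product with the kernel and sum: 4·-2 + 4·1 + 2·1 + 5·-1 + 4·3 + 1·-2 + 4·1 + 0·1.

7 -7 8
14 -5 4
-8 6 8
16 8 -11
16 7 2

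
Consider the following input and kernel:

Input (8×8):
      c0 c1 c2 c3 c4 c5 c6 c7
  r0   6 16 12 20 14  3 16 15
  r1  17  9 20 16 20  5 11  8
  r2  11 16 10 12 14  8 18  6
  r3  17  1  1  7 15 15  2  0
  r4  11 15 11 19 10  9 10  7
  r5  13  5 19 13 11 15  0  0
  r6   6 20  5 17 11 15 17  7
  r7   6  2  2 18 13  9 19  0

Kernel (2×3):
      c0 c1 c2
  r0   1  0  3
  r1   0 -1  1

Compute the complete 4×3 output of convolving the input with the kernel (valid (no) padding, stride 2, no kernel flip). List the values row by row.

53 58 68
41 60 55
58 39 25
21 33 72

Output[0,0]: The receptive field on the input at this output position is [6 16 12 / 17 9 20]. Elementwise product with the kernel and sum: 6·1 + 12·3 + 9·-1 + 20·1.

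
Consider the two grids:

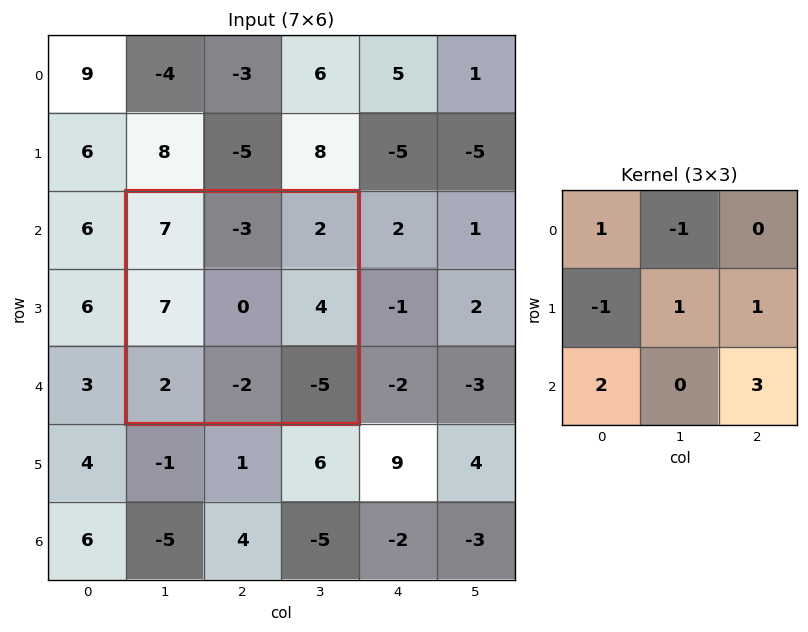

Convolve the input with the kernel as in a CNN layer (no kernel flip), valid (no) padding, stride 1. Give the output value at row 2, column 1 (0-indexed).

The receptive field on the input at this output position is [7 -3 2 / 7 0 4 / 2 -2 -5]. Elementwise product with the kernel and sum: 7·1 + -3·-1 + 7·-1 + 0·1 + 4·1 + 2·2 + -5·3.

-4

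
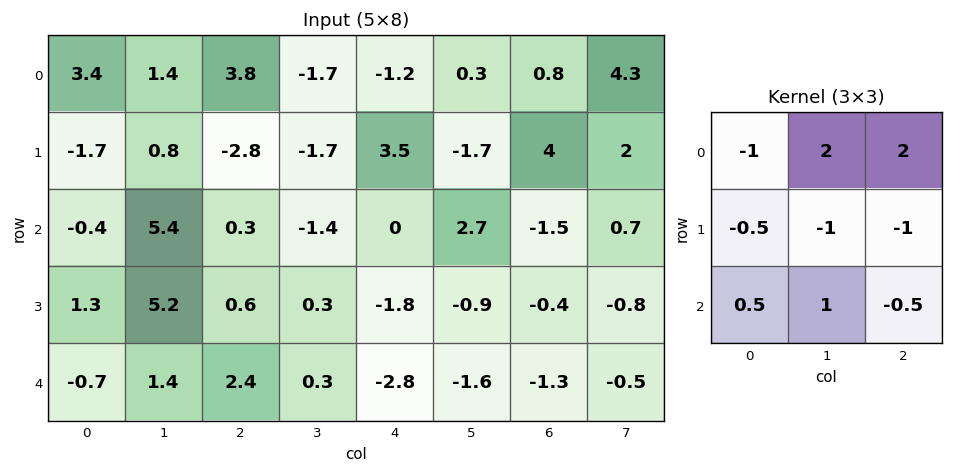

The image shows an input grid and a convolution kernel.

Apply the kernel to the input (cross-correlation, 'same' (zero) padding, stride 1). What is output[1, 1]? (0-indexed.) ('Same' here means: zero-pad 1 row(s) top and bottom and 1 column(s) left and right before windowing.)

14.9

The receptive field on the zero-padded input at this output position is [3.4 1.4 3.8 / -1.7 0.8 -2.8 / -0.4 5.4 0.3]. Elementwise product with the kernel and sum: 3.4·-1 + 1.4·2 + 3.8·2 + -1.7·-0.5 + 0.8·-1 + -2.8·-1 + -0.4·0.5 + 5.4·1 + 0.3·-0.5.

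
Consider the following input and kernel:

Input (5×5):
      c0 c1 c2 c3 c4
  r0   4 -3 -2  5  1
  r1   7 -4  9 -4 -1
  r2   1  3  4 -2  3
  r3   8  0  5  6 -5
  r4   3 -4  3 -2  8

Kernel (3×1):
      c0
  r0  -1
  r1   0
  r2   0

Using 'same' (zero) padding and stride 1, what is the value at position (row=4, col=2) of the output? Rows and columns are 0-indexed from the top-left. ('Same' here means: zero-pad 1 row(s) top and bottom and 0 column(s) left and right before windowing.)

The receptive field on the zero-padded input at this output position is [5 / 3 / 0]. Elementwise product with the kernel and sum: 5·-1.

-5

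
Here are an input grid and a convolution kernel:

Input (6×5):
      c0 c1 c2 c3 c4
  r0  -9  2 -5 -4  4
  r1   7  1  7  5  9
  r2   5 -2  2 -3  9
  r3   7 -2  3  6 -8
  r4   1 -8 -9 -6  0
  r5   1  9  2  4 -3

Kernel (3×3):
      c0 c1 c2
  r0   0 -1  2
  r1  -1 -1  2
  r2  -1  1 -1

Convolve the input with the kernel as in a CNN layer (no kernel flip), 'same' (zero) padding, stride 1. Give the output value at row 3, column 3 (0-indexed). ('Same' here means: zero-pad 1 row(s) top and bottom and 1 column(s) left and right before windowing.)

The receptive field on the zero-padded input at this output position is [2 -3 9 / 3 6 -8 / -9 -6 0]. Elementwise product with the kernel and sum: -3·-1 + 9·2 + 3·-1 + 6·-1 + -8·2 + -9·-1 + -6·1 + 0·-1.

-1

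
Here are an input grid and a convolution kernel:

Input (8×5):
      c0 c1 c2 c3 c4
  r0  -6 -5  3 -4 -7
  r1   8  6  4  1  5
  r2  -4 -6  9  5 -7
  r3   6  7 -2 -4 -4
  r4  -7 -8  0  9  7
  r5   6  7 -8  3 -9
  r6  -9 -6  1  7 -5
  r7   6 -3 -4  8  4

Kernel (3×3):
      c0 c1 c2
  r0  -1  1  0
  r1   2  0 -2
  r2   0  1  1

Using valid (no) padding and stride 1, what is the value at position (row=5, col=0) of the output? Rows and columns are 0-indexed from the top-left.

The receptive field on the input at this output position is [6 7 -8 / -9 -6 1 / 6 -3 -4]. Elementwise product with the kernel and sum: 6·-1 + 7·1 + -9·2 + 1·-2 + -3·1 + -4·1.

-26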